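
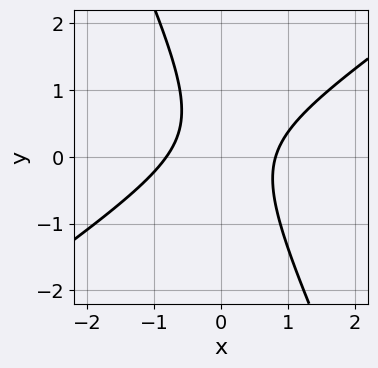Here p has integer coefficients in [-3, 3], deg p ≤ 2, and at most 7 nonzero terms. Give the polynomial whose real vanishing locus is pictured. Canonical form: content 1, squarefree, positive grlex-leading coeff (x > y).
First, the degree is 2 — a generic line meets the curve in up to 2 points.
Then, observable constraints: no y-intercept at any integer in the box.
Finally, assembling these constraints gives the stated polynomial.

3*x^2 - 3*x*y - 2*y^2 + y - 2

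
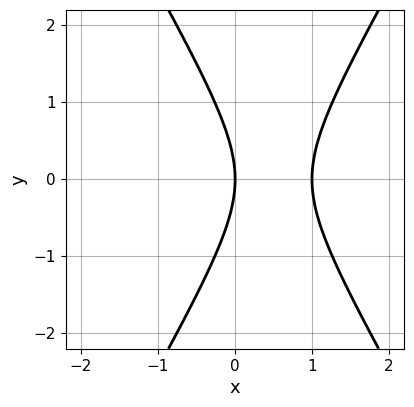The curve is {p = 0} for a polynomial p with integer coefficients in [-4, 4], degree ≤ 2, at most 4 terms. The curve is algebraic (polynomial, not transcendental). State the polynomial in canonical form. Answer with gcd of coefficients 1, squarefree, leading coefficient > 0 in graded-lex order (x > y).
3*x^2 - y^2 - 3*x

First, deg p = 2. No degree-1 curve has this shape.
Then, symmetries: the y ↦ −y reflection is a symmetry, so y appears only in even powers.
Then, from the axis intercepts and sections: it meets the y-axis at y = 0 (among the integer gridlines); the x-axis gridline crossings are at x ∈ {0, 1}.
Finally, together with the visible shape, these determine p as stated.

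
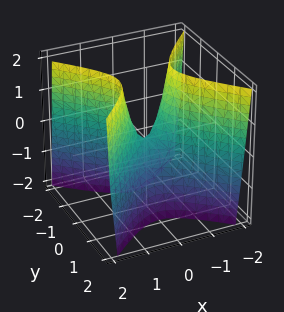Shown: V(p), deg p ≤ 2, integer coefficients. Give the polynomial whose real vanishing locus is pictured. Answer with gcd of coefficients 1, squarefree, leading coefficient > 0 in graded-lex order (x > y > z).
3*x^2 - 3*y^2 - z

1. Degree: a saddle surface; a quadric, so deg p = 2.
2. Symmetries: the y ↦ −y reflection is a symmetry, so y appears only in even powers; mirror symmetry x ↦ −x ⇒ only even powers of x.
3. Reading off the gridlines: one y-axis crossing is at y = 0; it crosses the z-axis at the gridline z = 0; it meets the x-axis at x = 0 (among the integer gridlines).
4. Putting this together gives p.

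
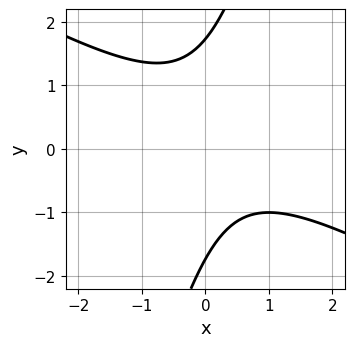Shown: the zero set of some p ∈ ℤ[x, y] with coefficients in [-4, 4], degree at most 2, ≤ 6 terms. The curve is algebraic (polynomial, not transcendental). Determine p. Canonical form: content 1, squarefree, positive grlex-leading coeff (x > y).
2*x^2 + 3*x*y - y^2 - x + 3

(a) Degree: no degree-1 curve has this shape, so deg p = 2.
(b) Reading off the gridlines: no x-intercept at any integer in the box.
(c) These observations pin down the coefficients.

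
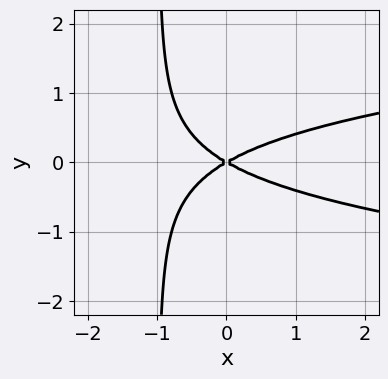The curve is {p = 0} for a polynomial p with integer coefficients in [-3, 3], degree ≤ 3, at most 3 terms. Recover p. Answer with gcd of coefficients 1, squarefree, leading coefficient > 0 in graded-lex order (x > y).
deg p = 3.
Symmetries: it's symmetric under y → −y, forcing even powers of y.
Reading off the gridlines: one x-axis crossing is at x = 0; it crosses the y-axis at the gridline y = 0.
Solving for integer coefficients yields p as stated.

3*x*y^2 - x^2 + 3*y^2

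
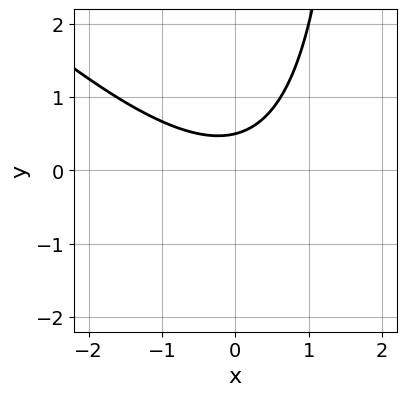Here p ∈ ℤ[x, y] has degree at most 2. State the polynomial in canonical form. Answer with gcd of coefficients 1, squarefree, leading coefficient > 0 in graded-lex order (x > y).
First, the degree is 2 — a generic line meets the curve in up to 2 points.
Then, from the axis intercepts and sections: it misses every integer gridline on the x-axis.
Finally, matching integer coefficients to the picture gives p.

x^2 + x*y - 2*y + 1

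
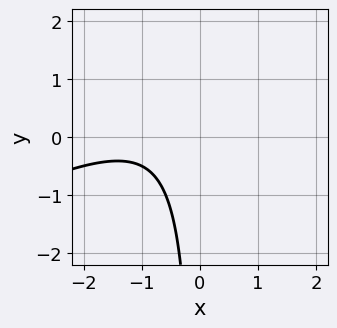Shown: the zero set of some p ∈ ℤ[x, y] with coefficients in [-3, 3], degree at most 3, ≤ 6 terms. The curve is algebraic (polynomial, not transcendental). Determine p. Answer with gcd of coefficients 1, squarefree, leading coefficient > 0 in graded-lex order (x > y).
x^2 - 2*x*y + 2*x + 2

1. Degree: no degree-1 curve has this shape, so deg p = 2.
2. Observable constraints: it misses every integer gridline on the x-axis; no y-intercept at any integer in the box.
3. Together with the visible shape, these determine p as stated.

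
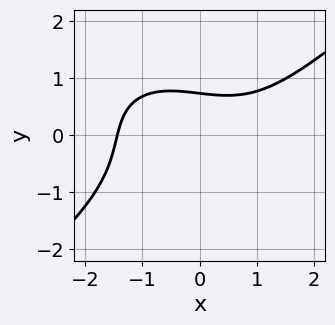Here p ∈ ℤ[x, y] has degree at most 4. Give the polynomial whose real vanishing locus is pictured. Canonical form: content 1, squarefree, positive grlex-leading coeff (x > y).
deg p = 3.
The integer polynomial consistent with all of this is the stated p.

x^3 - 2*y^3 - x*y - 3*y + 3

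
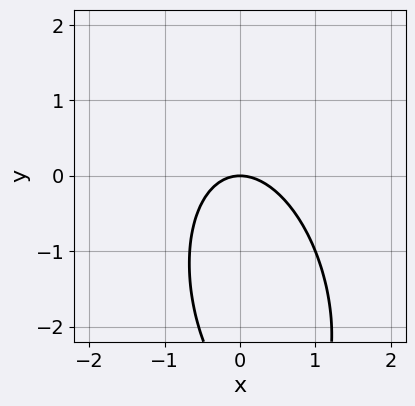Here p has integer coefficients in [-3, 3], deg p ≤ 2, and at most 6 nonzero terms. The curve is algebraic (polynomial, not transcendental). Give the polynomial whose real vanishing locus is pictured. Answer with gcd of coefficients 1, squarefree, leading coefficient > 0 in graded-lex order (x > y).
Degree: a generic line meets the curve in up to 2 points, so deg p = 2.
Against the integer gridlines: one y-axis crossing is at y = 0; it crosses the x-axis at the gridline x = 0.
Fitting integer coefficients to these (and the overall shape) gives p.

3*x^2 + x*y + y^2 + 3*y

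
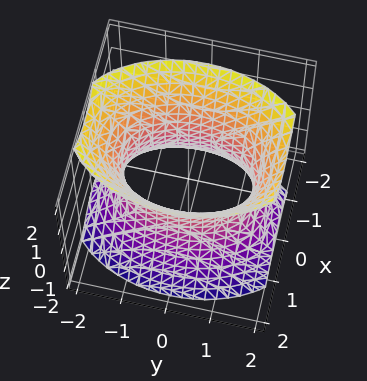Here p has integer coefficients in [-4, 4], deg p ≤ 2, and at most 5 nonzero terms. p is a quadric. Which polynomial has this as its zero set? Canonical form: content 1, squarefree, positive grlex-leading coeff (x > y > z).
2*x^2 + y^2 - z^2 - 2

(a) deg p = 2. One connected sheet with a waist; a quadric.
(b) Symmetries: mirror symmetry z ↦ −z ⇒ only even powers of z; mirror symmetry y ↦ −y ⇒ only even powers of y; the x ↦ −x reflection is a symmetry, so x appears only in even powers.
(c) Checking where it meets the axes: the x-axis gridline crossings are at x ∈ {-1, 1}; it misses every integer gridline on the z-axis.
(d) Matching integer coefficients to the picture gives p.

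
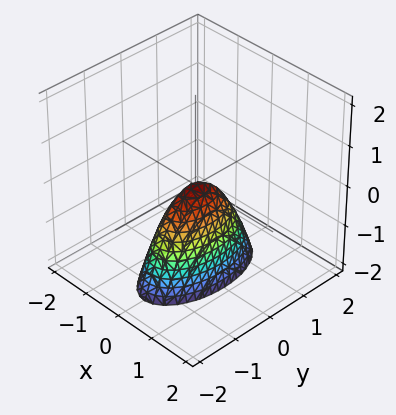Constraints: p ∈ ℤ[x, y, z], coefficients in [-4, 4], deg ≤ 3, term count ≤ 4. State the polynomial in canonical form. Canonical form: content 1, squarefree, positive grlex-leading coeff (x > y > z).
3*x^2 + y^2 + z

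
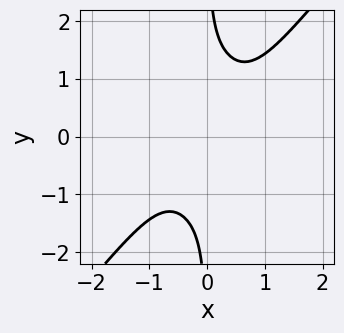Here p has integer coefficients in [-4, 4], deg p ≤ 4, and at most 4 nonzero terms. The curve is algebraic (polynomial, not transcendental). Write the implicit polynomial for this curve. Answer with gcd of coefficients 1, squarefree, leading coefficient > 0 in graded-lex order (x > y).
3*x^4 + 2*x^3*y - 3*x*y^3 + 3

First, the degree is 4 — no degree-3 curve has this shape.
Next, observable constraints: the curve avoids every integer y-axis point in the box; no x-intercept at any integer in the box.
Finally, these observations pin down the coefficients.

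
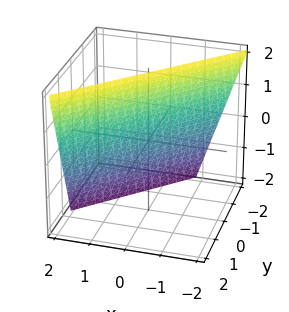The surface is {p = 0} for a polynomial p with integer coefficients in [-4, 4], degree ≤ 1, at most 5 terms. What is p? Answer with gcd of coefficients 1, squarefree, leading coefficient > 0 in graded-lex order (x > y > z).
3*x - 3*y + z - 2

deg p = 1. The surface is flat (a plane).
Observable constraints: it crosses the z-axis at the gridline z = 2.
Solving for integer coefficients yields p as stated.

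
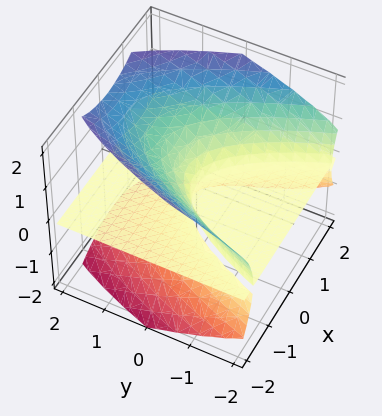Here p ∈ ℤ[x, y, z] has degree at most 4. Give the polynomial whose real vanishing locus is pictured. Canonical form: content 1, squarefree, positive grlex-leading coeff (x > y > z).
1. There are 2 components.
2. The degree is 3 — the shape is more complex than any degree-2 surface.
3. From the visible intercepts: every point of the y-axis in the box is on the surface; the visible x-axis segment lies entirely on the surface; one z-axis crossing is at z = 0.
4. Solving for integer coefficients yields p as stated.

2*x^2*z - 2*z^3 + 3*y*z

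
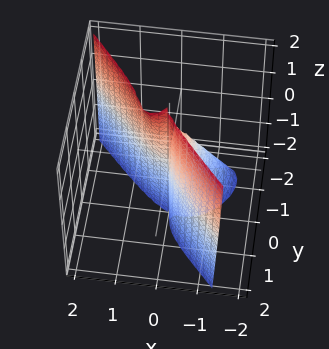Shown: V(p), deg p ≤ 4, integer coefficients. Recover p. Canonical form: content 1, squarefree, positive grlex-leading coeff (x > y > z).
1. The degree is 3 — no degree-2 surface has this shape.
2. From the visible intercepts: it meets the y-axis at y = 0 (among the integer gridlines); it crosses the x-axis at the gridline x = 0.
3. Solving for integer coefficients yields p as stated. Check: (0, 0, 1) on the z-axis lies on the surface, and p(0, 0, 1) = 0. ✓

3*x^3 - x^2*z - x*y*z + 2*y^3 + 3*x*y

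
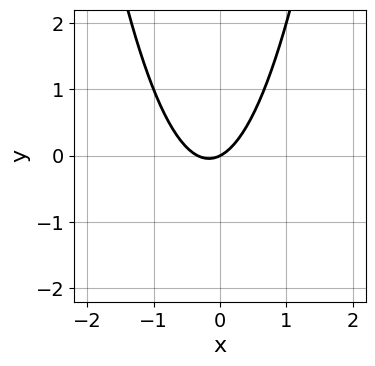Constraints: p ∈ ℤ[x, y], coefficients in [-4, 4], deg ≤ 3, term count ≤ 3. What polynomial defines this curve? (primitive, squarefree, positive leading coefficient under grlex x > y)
3*x^2 + x - 2*y

(a) The degree is 2 — no degree-1 curve has this shape.
(b) Reading off the gridlines: it meets the x-axis at x = 0 (among the integer gridlines); one y-axis crossing is at y = 0.
(c) Putting this together gives p.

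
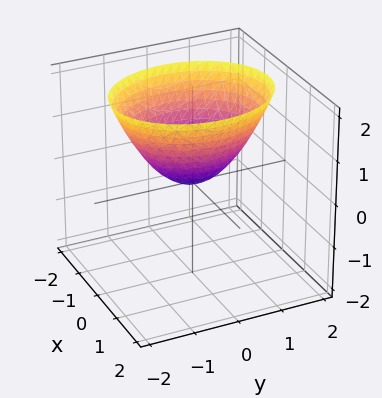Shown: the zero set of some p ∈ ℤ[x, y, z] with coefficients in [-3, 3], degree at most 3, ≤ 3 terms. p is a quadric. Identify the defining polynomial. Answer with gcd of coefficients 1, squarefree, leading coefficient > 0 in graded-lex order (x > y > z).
3*x^2 + 2*y^2 - 3*z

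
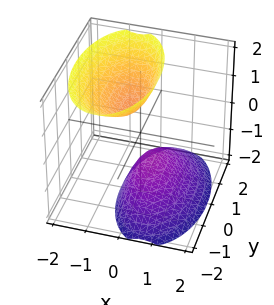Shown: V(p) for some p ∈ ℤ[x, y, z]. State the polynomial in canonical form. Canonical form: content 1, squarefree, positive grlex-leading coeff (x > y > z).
I count 2 distinct pieces.
deg p = 2.
From the axis intercepts and sections: no x-intercept at any integer in the box; no y-intercept at any integer in the box; among the integer gridlines, it crosses the z-axis at z ∈ {-1, 1}.
Together with the visible shape, these determine p as stated.

3*x^2 + 2*x*z + y^2 - z^2 + 1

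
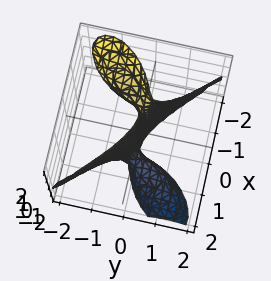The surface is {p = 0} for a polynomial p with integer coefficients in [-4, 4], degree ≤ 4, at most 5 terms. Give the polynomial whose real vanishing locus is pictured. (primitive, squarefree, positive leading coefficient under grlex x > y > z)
1. The degree is 3 — no degree-2 surface has this shape.
2. Against the integer gridlines: it crosses the x-axis at the gridline x = 0; the visible z-axis segment lies entirely on the surface; one y-axis crossing is at y = 0.
3. Together with the visible shape, these determine p as stated.

2*x^3 + x^2*z + 3*x*y*z + 2*y^3 + 2*y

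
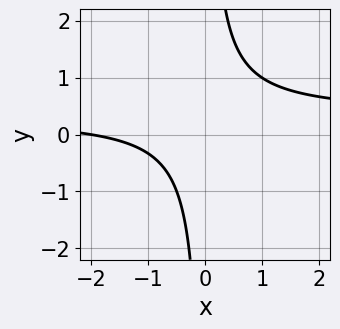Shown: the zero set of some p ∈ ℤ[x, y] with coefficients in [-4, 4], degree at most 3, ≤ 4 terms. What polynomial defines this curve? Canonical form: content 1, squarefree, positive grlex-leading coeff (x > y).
3*x*y - x - 2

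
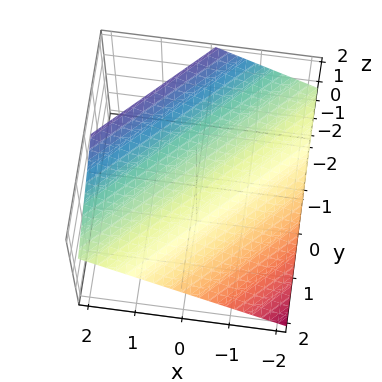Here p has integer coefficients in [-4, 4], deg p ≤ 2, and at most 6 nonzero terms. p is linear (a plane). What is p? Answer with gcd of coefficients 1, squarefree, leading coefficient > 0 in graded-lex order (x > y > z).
2*x - 2*y - 3*z + 2

(a) deg p = 1. The surface is flat (a plane).
(b) From the visible intercepts: one x-axis crossing is at x = -1; it meets the y-axis at y = 1 (among the integer gridlines).
(c) The integer polynomial consistent with all of this is the stated p.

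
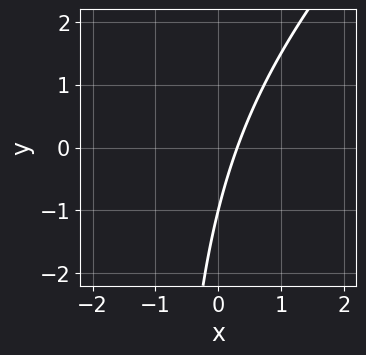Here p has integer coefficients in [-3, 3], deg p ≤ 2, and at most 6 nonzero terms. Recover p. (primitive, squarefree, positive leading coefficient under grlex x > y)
x^2 - x*y + 3*x - y - 1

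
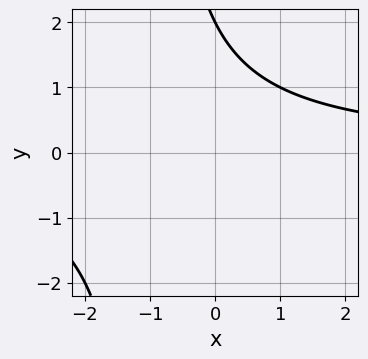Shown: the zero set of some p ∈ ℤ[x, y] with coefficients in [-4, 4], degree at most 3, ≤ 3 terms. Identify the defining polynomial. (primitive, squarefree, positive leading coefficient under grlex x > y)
x*y + y - 2

1. The degree is 2 — a generic line meets the curve in up to 2 points.
2. Observable constraints: one y-axis crossing is at y = 2; no x-intercept at any integer in the box.
3. Solving for integer coefficients yields p as stated.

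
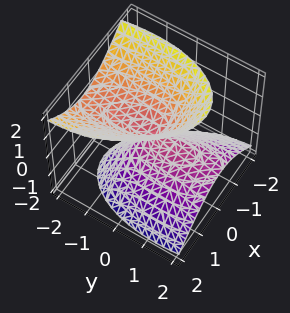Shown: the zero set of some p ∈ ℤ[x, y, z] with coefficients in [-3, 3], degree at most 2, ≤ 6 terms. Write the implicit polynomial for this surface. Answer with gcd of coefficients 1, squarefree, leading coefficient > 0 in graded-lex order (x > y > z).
3*x^2 + x*y + y^2 + 2*y*z - 2*z^2

First, there are 2 components. They look like related sheets of one shape, so recover p as a whole.
Next, the degree is 2 — no degree-1 surface has this shape.
Next, from the visible intercepts: it meets the z-axis at z = 0 (among the integer gridlines); it meets the x-axis at x = 0 (among the integer gridlines); it crosses the y-axis at the gridline y = 0.
Finally, fitting integer coefficients to these (and the overall shape) gives p.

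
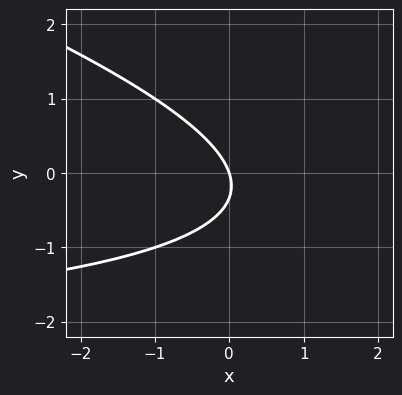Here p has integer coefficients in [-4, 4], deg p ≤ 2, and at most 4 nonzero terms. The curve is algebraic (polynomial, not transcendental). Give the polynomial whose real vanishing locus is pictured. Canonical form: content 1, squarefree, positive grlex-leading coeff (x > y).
x*y + 3*y^2 + 3*x + y

(a) The degree is 2 — no degree-1 curve has this shape.
(b) Observable constraints: it meets the y-axis at y = 0 (among the integer gridlines); it meets the x-axis at x = 0 (among the integer gridlines).
(c) Fitting integer coefficients to these (and the overall shape) gives p.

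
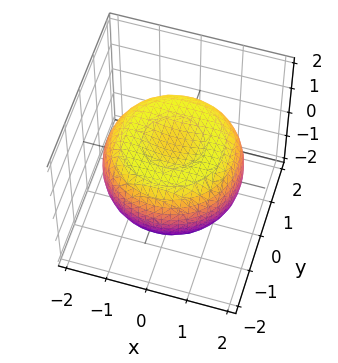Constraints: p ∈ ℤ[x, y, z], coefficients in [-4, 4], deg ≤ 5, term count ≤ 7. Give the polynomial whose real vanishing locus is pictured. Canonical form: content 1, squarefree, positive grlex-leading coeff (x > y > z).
(a) Degree: the shape is more complex than any degree-3 surface, so deg p = 4.
(b) By symmetry, the z-axis is an axis of rotation, so x and y enter only as x² + y².
(c) From the visible intercepts: a circular section at z = -1 has radius exactly 1.
(d) Solving for integer coefficients yields p as stated.

x^4 + 2*x^2*y^2 + y^4 - 2*x^2 - 2*y^2 + 3*z^2 - 2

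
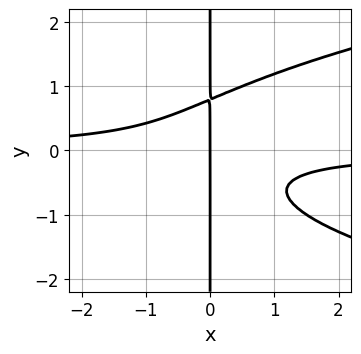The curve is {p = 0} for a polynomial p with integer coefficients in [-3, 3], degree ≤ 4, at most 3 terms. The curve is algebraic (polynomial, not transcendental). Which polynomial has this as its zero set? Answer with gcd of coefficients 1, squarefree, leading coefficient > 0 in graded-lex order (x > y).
2*x*y^3 - 2*x^2*y - x

First, degree: a generic line meets the curve in up to 4 points, so deg p = 4.
Then, checking where it meets the axes: it crosses the x-axis at the gridline x = 0; every point of the y-axis in the box is on the curve.
Finally, matching integer coefficients to the picture gives p.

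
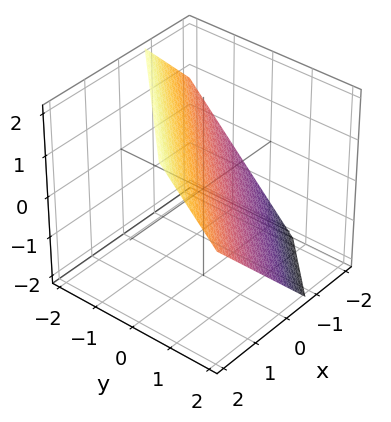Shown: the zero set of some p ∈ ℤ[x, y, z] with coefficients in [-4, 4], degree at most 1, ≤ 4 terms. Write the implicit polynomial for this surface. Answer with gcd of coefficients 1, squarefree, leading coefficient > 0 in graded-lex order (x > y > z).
deg p = 1.
Putting this together gives p.

3*x - 3*y - 3*z + 2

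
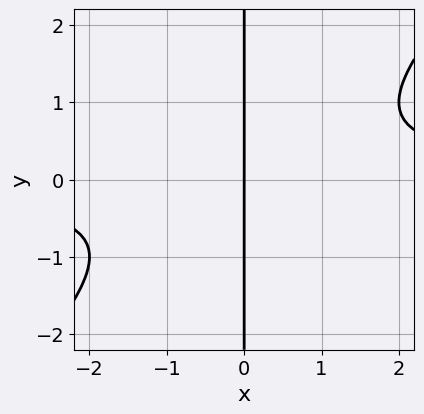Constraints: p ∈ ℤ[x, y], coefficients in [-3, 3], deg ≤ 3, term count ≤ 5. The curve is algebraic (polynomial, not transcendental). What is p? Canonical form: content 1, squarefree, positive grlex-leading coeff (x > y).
x^2*y - x*y^2 - x

The degree is 3 — no degree-2 curve has this shape.
From the axis intercepts and sections: the visible y-axis segment lies entirely on the curve; one x-axis crossing is at x = 0.
Fitting integer coefficients to these (and the overall shape) gives p.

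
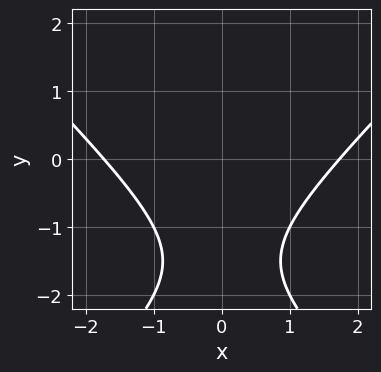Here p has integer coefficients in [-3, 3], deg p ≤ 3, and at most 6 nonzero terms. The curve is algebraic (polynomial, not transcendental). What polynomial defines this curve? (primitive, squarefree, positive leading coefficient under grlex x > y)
Degree: no degree-1 curve has this shape, so deg p = 2.
Symmetries: it's symmetric under x → −x, forcing even powers of x.
From the visible intercepts: the curve avoids every integer y-axis point in the box.
Assembling these constraints gives the stated polynomial.

x^2 - y^2 - 3*y - 3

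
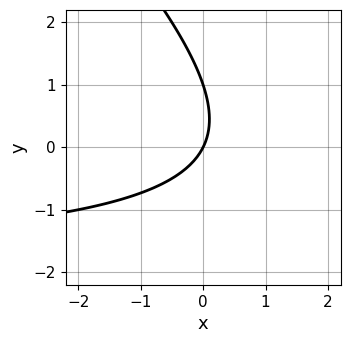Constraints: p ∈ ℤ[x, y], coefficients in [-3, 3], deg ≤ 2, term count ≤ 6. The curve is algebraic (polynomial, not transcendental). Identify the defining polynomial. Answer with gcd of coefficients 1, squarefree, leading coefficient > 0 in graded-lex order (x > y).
First, the degree is 2 — the shape is more complex than any degree-1 curve.
Next, against the integer gridlines: one x-axis crossing is at x = 0; among the integer gridlines, it crosses the y-axis at y ∈ {0, 1}.
Finally, matching integer coefficients to the picture gives p.

x*y + y^2 + 2*x - y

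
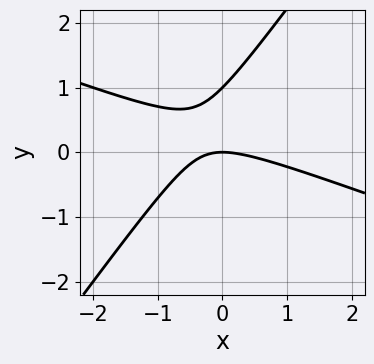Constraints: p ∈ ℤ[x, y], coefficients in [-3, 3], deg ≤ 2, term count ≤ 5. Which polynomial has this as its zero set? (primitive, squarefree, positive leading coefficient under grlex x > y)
x^2 + 2*x*y - 2*y^2 + 2*y

(a) deg p = 2. The shape is more complex than any degree-1 curve.
(b) Observable constraints: among the integer gridlines, it crosses the y-axis at y ∈ {0, 1}; it meets the x-axis at x = 0 (among the integer gridlines).
(c) These observations pin down the coefficients.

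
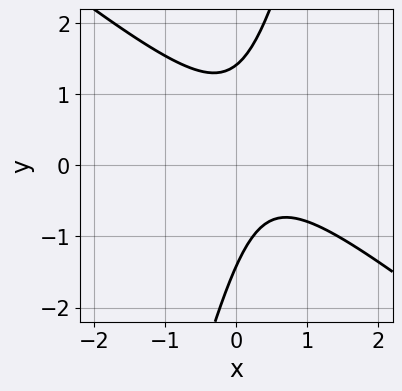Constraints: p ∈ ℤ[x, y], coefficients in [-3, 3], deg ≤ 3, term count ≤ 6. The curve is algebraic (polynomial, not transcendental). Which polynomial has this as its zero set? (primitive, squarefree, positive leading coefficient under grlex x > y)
1. The degree is 2 — no degree-1 curve has this shape.
2. From the visible intercepts: the curve avoids every integer x-axis point in the box.
3. Solving for integer coefficients yields p as stated.

3*x^2 + 3*x*y - y^2 - 2*x + 2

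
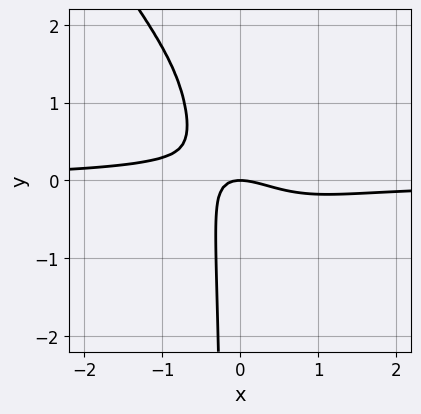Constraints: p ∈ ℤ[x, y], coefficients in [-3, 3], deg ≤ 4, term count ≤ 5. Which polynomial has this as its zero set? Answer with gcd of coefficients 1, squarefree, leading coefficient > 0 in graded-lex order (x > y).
1. deg p = 4. A generic line meets the curve in up to 4 points.
2. From the visible intercepts: one y-axis crossing is at y = 0; it crosses the x-axis at the gridline x = 0.
3. Solving for integer coefficients yields p as stated.

3*x^3*y + 2*x^2*y^2 + x^2 + 2*x*y + y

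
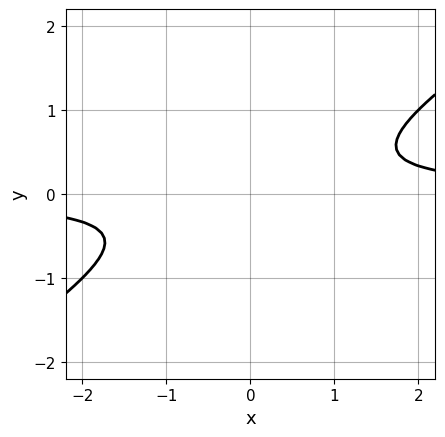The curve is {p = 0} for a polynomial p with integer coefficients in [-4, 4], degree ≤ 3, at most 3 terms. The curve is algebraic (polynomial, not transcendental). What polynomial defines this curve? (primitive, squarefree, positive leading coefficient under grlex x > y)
2*x*y - 3*y^2 - 1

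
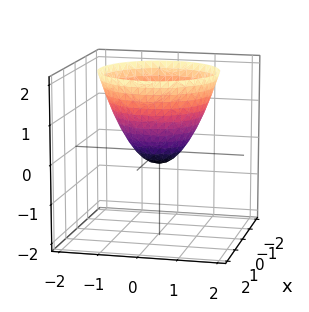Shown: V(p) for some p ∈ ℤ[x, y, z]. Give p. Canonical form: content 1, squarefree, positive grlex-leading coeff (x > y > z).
Degree: the shape is more complex than any degree-1 surface, so deg p = 2.
Symmetry: the z-axis is an axis of rotation, so x and y enter only as x² + y².
Checking where it meets the axes: a circular section at z = 0 has radius between 0 and 1.
Assembling these constraints gives the stated polynomial.

3*x^2 + 3*y^2 - 3*z - 1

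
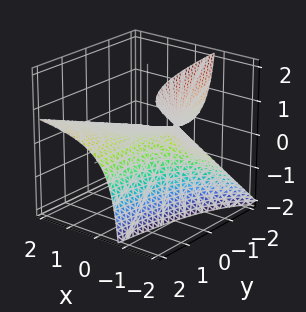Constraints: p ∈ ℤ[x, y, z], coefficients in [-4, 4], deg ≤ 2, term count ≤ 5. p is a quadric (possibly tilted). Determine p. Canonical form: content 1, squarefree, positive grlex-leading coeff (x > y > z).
1. deg p = 2.
2. From the visible intercepts: every point of the x-axis in the box is on the surface; every point of the y-axis in the box is on the surface; it crosses the z-axis at the gridline z = 0.
3. Solving for integer coefficients yields p as stated.

x*y - 2*x*z - 2*z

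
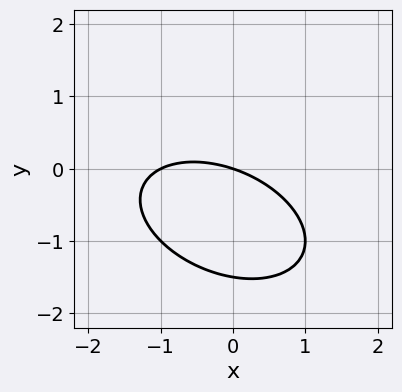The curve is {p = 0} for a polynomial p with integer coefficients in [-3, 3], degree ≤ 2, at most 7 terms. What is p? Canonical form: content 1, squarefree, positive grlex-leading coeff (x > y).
x^2 + x*y + 2*y^2 + x + 3*y

First, deg p = 2. The shape is more complex than any degree-1 curve.
Then, observable constraints: among the integer gridlines, it crosses the x-axis at x ∈ {-1, 0}; one y-axis crossing is at y = 0.
Finally, solving for integer coefficients yields p as stated.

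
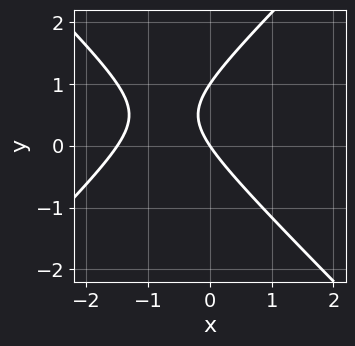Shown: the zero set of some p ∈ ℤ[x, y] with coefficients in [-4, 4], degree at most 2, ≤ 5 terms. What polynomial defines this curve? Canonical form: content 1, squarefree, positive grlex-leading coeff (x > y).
1. The degree is 2 — the shape is more complex than any degree-1 curve.
2. From the visible intercepts: it meets the x-axis at x = 0 (among the integer gridlines); among the integer gridlines, it crosses the y-axis at y ∈ {0, 1}.
3. Solving for integer coefficients yields p as stated.

2*x^2 - 2*y^2 + 3*x + 2*y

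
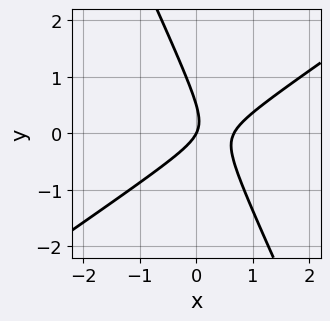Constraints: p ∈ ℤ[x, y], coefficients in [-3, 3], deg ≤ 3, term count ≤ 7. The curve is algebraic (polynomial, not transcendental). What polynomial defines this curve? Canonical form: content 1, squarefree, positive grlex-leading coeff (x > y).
(a) deg p = 2.
(b) Reading off the gridlines: it meets the y-axis at y = 0 (among the integer gridlines); one x-axis crossing is at x = 0.
(c) Matching integer coefficients to the picture gives p.

3*x^2 - 3*x*y - 2*y^2 - 2*x + y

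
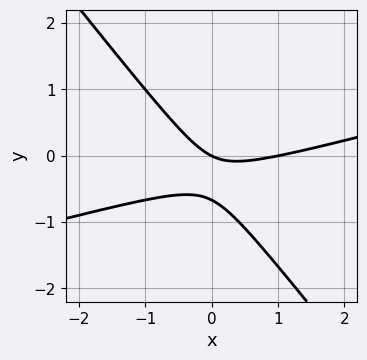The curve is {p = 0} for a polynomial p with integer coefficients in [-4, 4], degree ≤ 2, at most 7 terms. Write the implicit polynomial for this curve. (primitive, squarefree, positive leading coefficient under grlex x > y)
x^2 - 3*x*y - 3*y^2 - x - 2*y

1. The degree is 2 — a generic line meets the curve in up to 2 points.
2. Checking where it meets the axes: one y-axis crossing is at y = 0; among the integer gridlines, it crosses the x-axis at x ∈ {0, 1}.
3. Assembling these constraints gives the stated polynomial.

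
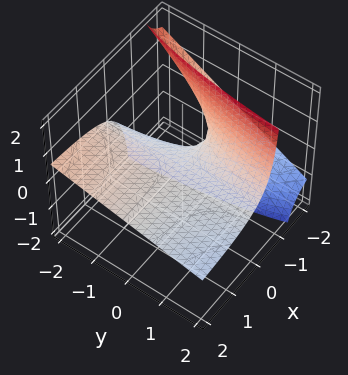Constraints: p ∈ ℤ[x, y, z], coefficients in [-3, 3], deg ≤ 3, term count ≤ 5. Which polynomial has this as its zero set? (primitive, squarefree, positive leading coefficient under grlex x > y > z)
First, deg p = 2. The shape is more complex than any degree-1 surface.
Next, reading off the gridlines: every point of the y-axis in the box is on the surface; it meets the z-axis at z = 0 (among the integer gridlines); the visible x-axis segment lies entirely on the surface.
Finally, matching integer coefficients to the picture gives p.

x*y + 3*x*z + 3*z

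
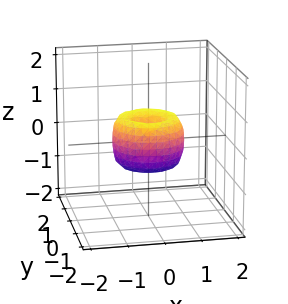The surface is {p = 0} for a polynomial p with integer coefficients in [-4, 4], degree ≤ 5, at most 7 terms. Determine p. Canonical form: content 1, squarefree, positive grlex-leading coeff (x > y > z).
1. The degree is 4 — a generic line meets the surface in up to 4 points.
2. Symmetries: every cross-section ⟂ z is a circle, so x, y appear only via x² + y².
3. Observable constraints: the y-axis gridline crossings are at y ∈ {-1, 0, 1}; a circular section at z = 0 has radius exactly 1; one z-axis crossing is at z = 0; among the integer gridlines, it crosses the x-axis at x ∈ {-1, 0, 1}.
4. Together with the visible shape, these determine p as stated.

2*x^4 + 4*x^2*y^2 + 2*y^4 - 2*x^2 - 2*y^2 + z^2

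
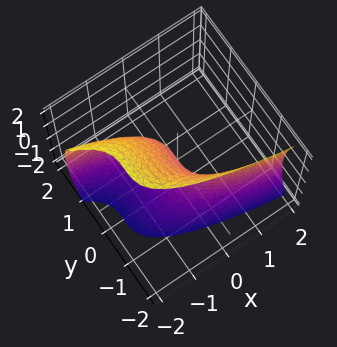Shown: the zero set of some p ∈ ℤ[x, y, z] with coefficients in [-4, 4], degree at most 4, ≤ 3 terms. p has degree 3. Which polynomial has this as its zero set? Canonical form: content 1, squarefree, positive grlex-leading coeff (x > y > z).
2*y^3 + z^2 + 3*x

The degree is 3 — the shape is more complex than any degree-2 surface.
Checking where it meets the axes: it crosses the y-axis at the gridline y = 0; it crosses the z-axis at the gridline z = 0.
The integer polynomial consistent with all of this is the stated p.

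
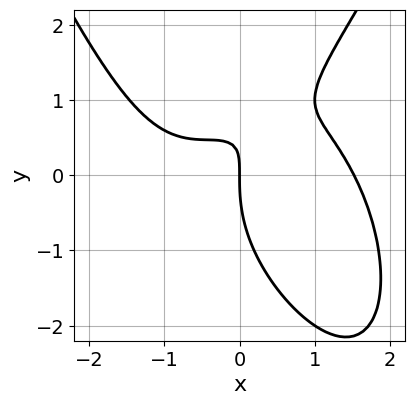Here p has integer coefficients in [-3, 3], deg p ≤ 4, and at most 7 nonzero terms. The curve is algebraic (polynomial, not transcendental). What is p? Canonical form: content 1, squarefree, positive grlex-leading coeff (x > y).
(a) The degree is 4 — the shape is more complex than any degree-3 curve.
(b) Reading off the gridlines: it meets the y-axis at y = 0 (among the integer gridlines); one x-axis crossing is at x = 0.
(c) Matching integer coefficients to the picture gives p.

x^4 - y^3 - x^2 + 3*x*y - 2*x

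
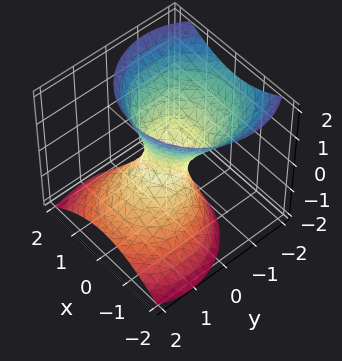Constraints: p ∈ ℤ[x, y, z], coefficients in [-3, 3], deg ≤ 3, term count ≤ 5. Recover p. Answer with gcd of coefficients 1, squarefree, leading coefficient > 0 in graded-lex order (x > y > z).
First, degree: no degree-1 surface has this shape, so deg p = 2.
Next, from the axis intercepts and sections: no z-intercept at any integer in the box.
Finally, putting this together gives p.

3*x^2 + 3*y^2 + 3*y*z - 2*z^2 - 1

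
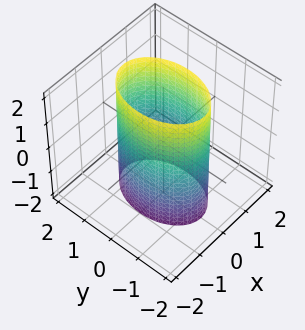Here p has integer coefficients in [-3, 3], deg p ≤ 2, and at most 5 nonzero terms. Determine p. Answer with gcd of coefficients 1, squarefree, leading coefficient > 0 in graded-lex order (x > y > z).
(a) deg p = 2.
(b) Symmetries: the y ↦ −y reflection is a symmetry, so y appears only in even powers; mirror symmetry x ↦ −x ⇒ only even powers of x; mirror symmetry z ↦ −z ⇒ only even powers of z.
(c) Against the integer gridlines: the x-axis gridline crossings are at x ∈ {-1, 1}; it misses every integer gridline on the z-axis.
(d) The integer polynomial consistent with all of this is the stated p.

2*x^2 + y^2 - 2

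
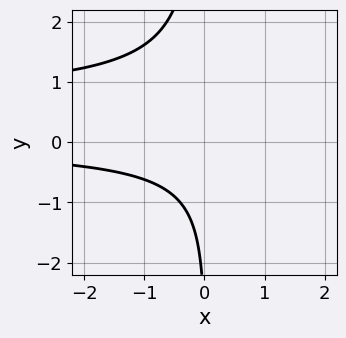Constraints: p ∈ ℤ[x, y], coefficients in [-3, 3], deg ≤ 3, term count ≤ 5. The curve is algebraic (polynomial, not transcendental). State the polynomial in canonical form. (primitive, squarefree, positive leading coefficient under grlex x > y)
3*x*y^2 - 2*x*y + y + 3

(a) Degree: a generic line meets the curve in up to 3 points, so deg p = 3.
(b) Checking where it meets the axes: it misses every integer gridline on the y-axis; the curve avoids every integer x-axis point in the box.
(c) The integer polynomial consistent with all of this is the stated p.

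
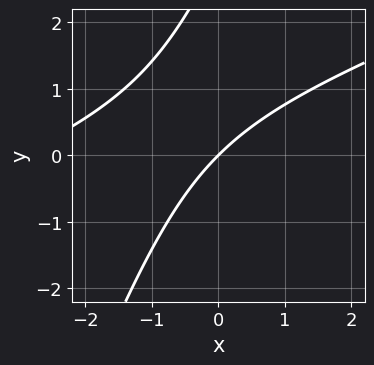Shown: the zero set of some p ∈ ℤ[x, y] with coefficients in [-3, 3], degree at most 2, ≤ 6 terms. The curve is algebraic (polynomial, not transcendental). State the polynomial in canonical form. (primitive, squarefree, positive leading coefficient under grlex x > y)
x^2 - 3*x*y + y^2 + 3*x - 3*y

1. The degree is 2 — the shape is more complex than any degree-1 curve.
2. Against the integer gridlines: it meets the x-axis at x = 0 (among the integer gridlines); one y-axis crossing is at y = 0.
3. The integer polynomial consistent with all of this is the stated p.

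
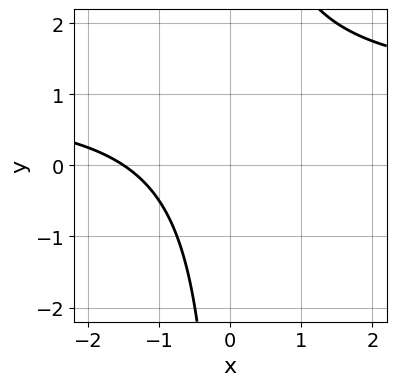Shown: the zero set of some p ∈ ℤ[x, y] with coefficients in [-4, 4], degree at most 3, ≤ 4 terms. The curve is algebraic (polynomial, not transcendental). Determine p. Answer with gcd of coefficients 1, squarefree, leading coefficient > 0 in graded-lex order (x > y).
2*x*y - 2*x - 3

(a) deg p = 2.
(b) Checking where it meets the axes: no y-intercept at any integer in the box.
(c) Assembling these constraints gives the stated polynomial.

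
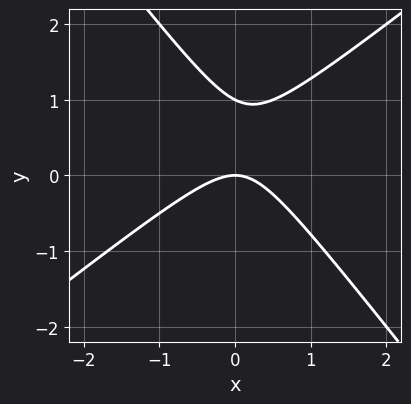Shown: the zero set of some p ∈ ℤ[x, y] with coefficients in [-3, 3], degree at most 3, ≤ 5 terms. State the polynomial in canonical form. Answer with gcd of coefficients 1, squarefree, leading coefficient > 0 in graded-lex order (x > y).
deg p = 2. The shape is more complex than any degree-1 curve.
Against the integer gridlines: one x-axis crossing is at x = 0; the y-axis gridline crossings are at y ∈ {0, 1}.
Putting this together gives p.

2*x^2 - x*y - 2*y^2 + 2*y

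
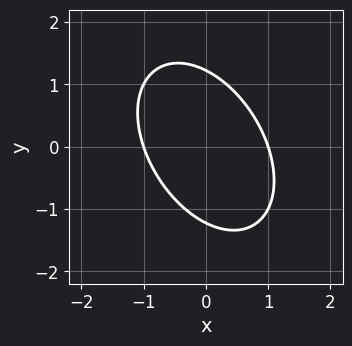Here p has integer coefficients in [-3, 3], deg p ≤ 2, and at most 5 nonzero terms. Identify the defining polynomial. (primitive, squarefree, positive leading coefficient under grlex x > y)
3*x^2 + 2*x*y + 2*y^2 - 3

Degree: a generic line meets the curve in up to 2 points, so deg p = 2.
Reading off the gridlines: the x-axis gridline crossings are at x ∈ {-1, 1}.
Putting this together gives p.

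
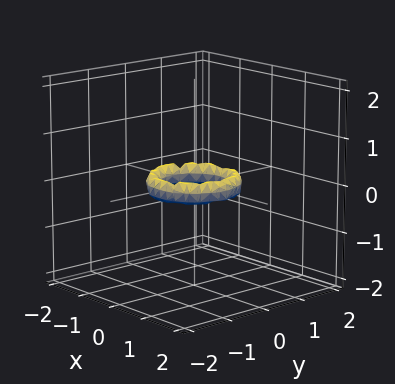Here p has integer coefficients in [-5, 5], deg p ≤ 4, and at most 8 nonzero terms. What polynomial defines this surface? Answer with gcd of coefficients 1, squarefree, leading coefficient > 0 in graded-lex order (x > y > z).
The degree is 4 — the shape is more complex than any degree-3 surface.
Symmetries: rotational symmetry about the z-axis ⇒ p depends on x, y only through x² + y².
From the visible intercepts: the surface avoids every integer z-axis point in the box; the y-axis gridline crossings are at y ∈ {-1, 1}; among the integer gridlines, it crosses the x-axis at x ∈ {-1, 1}.
The integer polynomial consistent with all of this is the stated p.

2*x^4 + 4*x^2*y^2 + 2*y^4 - 3*x^2 - 3*y^2 + 2*z^2 + 1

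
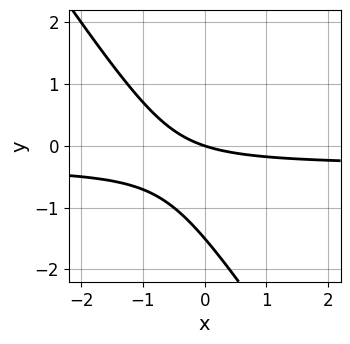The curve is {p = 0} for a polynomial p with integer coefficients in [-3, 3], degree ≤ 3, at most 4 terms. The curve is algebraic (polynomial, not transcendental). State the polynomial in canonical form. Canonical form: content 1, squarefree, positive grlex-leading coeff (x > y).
1. The degree is 2 — no degree-1 curve has this shape.
2. From the axis intercepts and sections: it crosses the y-axis at the gridline y = 0; it crosses the x-axis at the gridline x = 0.
3. Matching integer coefficients to the picture gives p.

3*x*y + 2*y^2 + x + 3*y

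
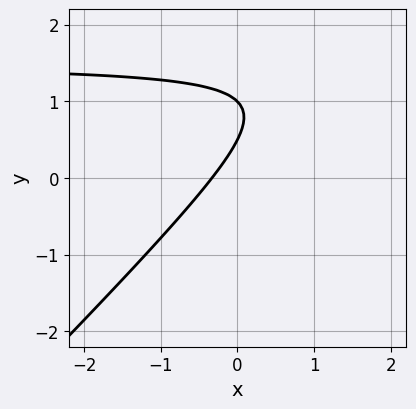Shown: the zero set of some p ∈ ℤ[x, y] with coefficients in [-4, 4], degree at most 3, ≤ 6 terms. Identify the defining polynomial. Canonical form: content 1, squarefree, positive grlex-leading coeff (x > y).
2*x*y - 2*y^2 - 3*x + 3*y - 1

Degree: no degree-1 curve has this shape, so deg p = 2.
Observable constraints: it meets the y-axis at y = 1 (among the integer gridlines).
The integer polynomial consistent with all of this is the stated p.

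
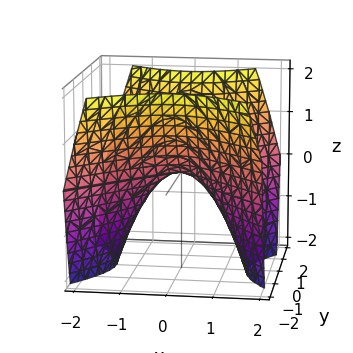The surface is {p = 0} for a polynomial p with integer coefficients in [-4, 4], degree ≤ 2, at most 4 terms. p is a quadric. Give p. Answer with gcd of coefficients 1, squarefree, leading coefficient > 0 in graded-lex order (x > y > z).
First, degree: a hyperbolic paraboloid; a quadric, so deg p = 2.
Next, symmetries: the y ↦ −y reflection is a symmetry, so y appears only in even powers; mirror symmetry x ↦ −x ⇒ only even powers of x.
Next, observable constraints: it crosses the x-axis at the gridline x = 0; one z-axis crossing is at z = 0.
Finally, assembling these constraints gives the stated polynomial.

x^2 - y^2 + z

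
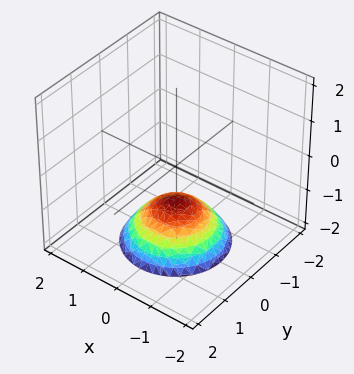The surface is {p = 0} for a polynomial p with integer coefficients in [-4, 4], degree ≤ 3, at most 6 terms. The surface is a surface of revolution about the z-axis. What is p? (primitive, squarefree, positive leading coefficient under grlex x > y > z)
2*x^2 + 2*y^2 + 3*z + 3

deg p = 2. No degree-1 surface has this shape.
Symmetry: the z-axis is an axis of rotation, so x and y enter only as x² + y².
From the visible intercepts: the surface avoids every integer y-axis point in the box; no x-intercept at any integer in the box; it meets the z-axis at z = -1 (among the integer gridlines).
Solving for integer coefficients yields p as stated.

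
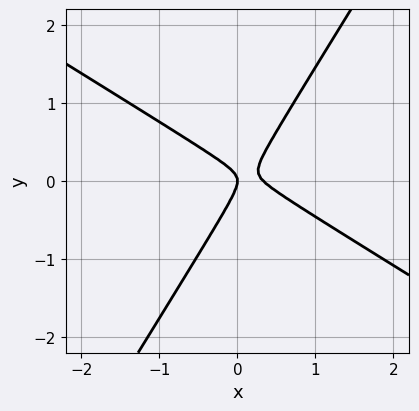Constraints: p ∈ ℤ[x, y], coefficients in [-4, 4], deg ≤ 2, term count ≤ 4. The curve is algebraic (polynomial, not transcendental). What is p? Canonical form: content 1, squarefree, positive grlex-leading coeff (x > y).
3*x^2 + 3*x*y - 3*y^2 - x

Degree: the shape is more complex than any degree-1 curve, so deg p = 2.
Observable constraints: it meets the x-axis at x = 0 (among the integer gridlines); it meets the y-axis at y = 0 (among the integer gridlines).
The integer polynomial consistent with all of this is the stated p.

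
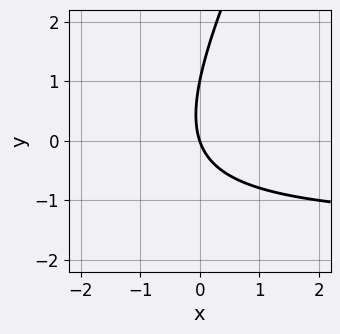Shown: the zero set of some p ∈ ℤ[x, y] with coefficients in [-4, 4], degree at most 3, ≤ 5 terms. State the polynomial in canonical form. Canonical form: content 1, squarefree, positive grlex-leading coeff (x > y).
(a) deg p = 2. The shape is more complex than any degree-1 curve.
(b) From the axis intercepts and sections: it meets the x-axis at x = 0 (among the integer gridlines); among the integer gridlines, it crosses the y-axis at y ∈ {0, 1}.
(c) Matching integer coefficients to the picture gives p.

2*x*y - y^2 + 3*x + y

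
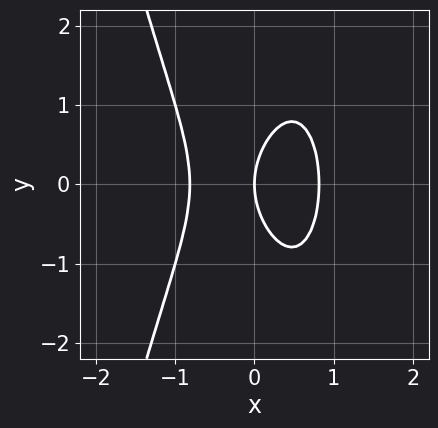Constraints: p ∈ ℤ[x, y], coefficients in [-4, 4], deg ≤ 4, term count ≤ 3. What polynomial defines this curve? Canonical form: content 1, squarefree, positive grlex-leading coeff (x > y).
3*x^3 + y^2 - 2*x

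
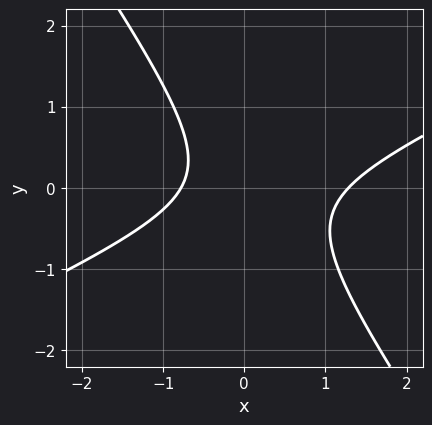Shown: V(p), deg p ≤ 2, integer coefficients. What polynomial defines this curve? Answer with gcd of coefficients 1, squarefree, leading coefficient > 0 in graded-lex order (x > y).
(a) deg p = 2.
(b) Checking where it meets the axes: the curve avoids every integer y-axis point in the box.
(c) Solving for integer coefficients yields p as stated.

2*x^2 - 3*x*y - 3*y^2 - x - 2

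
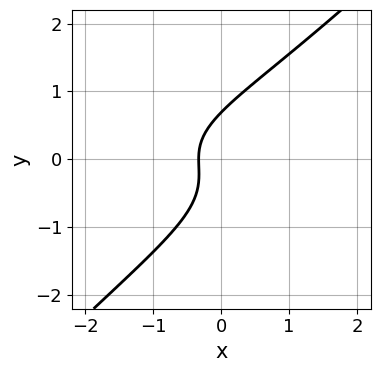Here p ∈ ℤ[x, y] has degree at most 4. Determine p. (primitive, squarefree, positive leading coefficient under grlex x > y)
First, degree: a generic line meets the curve in up to 3 points, so deg p = 3.
Finally, matching integer coefficients to the picture gives p.

3*x*y^2 - 3*y^3 + 3*x + 1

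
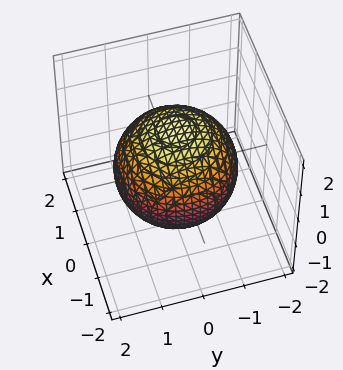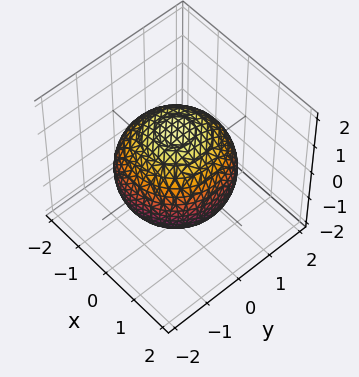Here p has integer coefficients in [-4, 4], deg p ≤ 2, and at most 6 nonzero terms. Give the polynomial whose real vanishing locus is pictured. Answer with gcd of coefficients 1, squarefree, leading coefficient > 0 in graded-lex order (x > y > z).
deg p = 2. Bounded and convex; a quadric.
Symmetries: the z ↦ −z reflection is a symmetry, so z appears only in even powers; the z-axis is an axis of rotation, so x and y enter only as x² + y².
From the axis intercepts and sections: a circular section at z = 1 has radius exactly 1.
Together with the visible shape, these determine p as stated.

x^2 + y^2 + z^2 - 2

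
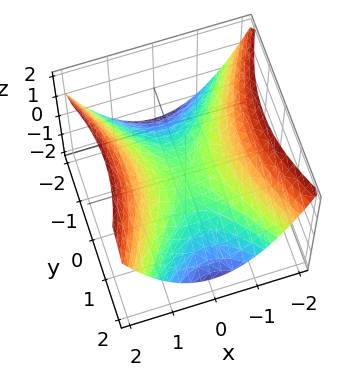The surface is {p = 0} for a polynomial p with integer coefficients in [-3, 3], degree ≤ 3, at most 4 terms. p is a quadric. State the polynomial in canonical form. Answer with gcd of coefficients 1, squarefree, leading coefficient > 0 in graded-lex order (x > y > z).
2*x^2 - y^2 - 3*z

1. deg p = 2. A hyperbolic paraboloid; a quadric.
2. Symmetries: it's symmetric under y → −y, forcing even powers of y; the x ↦ −x reflection is a symmetry, so x appears only in even powers.
3. Reading off the gridlines: one y-axis crossing is at y = 0; one x-axis crossing is at x = 0; one z-axis crossing is at z = 0.
4. Matching integer coefficients to the picture gives p.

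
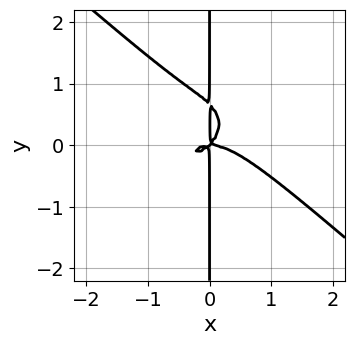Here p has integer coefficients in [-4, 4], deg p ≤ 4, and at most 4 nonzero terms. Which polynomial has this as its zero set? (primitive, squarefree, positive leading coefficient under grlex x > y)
2*x^4 + 3*x*y^3 + 2*x^2*y - 2*x*y^2

First, the degree is 4 — the shape is more complex than any degree-3 curve.
Next, from the visible intercepts: the visible y-axis segment lies entirely on the curve.
Finally, these observations pin down the coefficients.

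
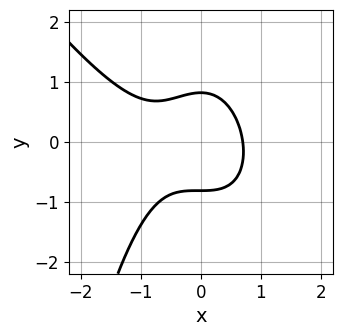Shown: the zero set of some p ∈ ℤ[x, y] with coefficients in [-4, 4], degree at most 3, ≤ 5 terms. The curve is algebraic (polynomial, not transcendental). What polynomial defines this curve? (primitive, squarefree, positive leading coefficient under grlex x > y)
3*x^3 + 2*x^2*y + 2*x^2 + 3*y^2 - 2

(a) deg p = 3. A generic line meets the curve in up to 3 points.
(b) The integer polynomial consistent with all of this is the stated p.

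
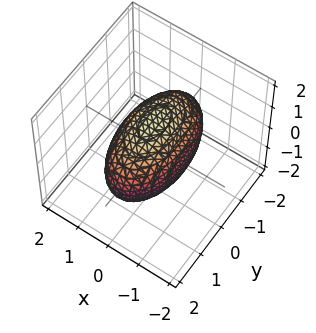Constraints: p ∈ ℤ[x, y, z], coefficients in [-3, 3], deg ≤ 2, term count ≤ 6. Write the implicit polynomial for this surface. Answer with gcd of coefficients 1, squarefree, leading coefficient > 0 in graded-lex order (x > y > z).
First, the degree is 2 — bounded and convex; a quadric.
Next, symmetries: the y ↦ −y reflection is a symmetry, so y appears only in even powers; it's symmetric under x → −x, forcing even powers of x; the z ↦ −z reflection is a symmetry, so z appears only in even powers.
Next, observable constraints: the x-axis gridline crossings are at x ∈ {-1, 1}.
Finally, matching integer coefficients to the picture gives p.

3*x^2 + y^2 + 2*z^2 - 3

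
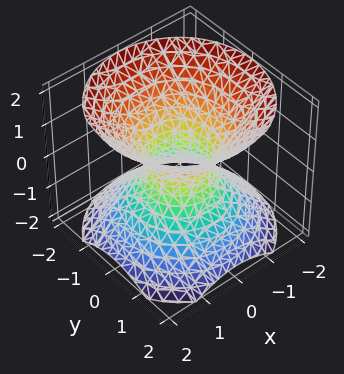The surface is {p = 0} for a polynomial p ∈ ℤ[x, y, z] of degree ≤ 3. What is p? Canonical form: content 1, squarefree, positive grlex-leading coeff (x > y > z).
3*x^2 + 3*y^2 - 3*z^2 - 2

First, degree: one connected sheet with a waist; a quadric, so deg p = 2.
Then, symmetries: rotational symmetry about the z-axis ⇒ p depends on x, y only through x² + y²; mirror symmetry z ↦ −z ⇒ only even powers of z.
Next, reading off the gridlines: a circular section at z = -1 has radius between 1 and 2; the surface avoids every integer z-axis point in the box.
Finally, putting this together gives p.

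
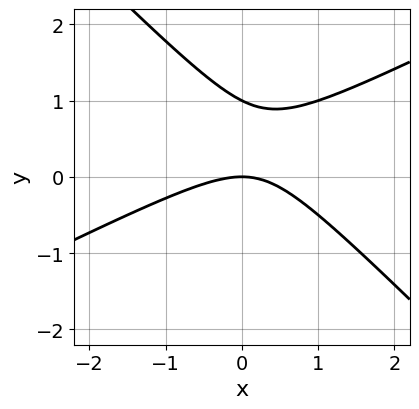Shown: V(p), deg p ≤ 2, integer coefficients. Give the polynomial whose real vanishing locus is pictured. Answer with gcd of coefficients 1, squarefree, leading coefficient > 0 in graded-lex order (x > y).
x^2 - x*y - 2*y^2 + 2*y

1. deg p = 2. A generic line meets the curve in up to 2 points.
2. Reading off the gridlines: the y-axis gridline crossings are at y ∈ {0, 1}; one x-axis crossing is at x = 0.
3. Fitting integer coefficients to these (and the overall shape) gives p.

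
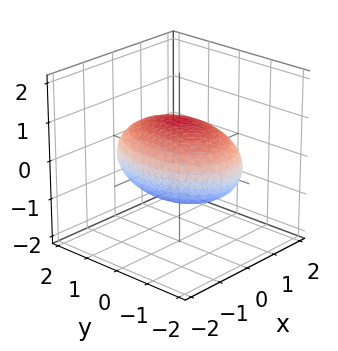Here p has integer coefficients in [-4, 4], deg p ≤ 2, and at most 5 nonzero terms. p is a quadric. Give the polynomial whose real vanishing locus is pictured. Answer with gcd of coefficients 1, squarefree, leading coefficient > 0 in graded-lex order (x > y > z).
First, deg p = 2. Bounded and convex; a quadric.
Next, symmetries: it's symmetric under z → −z, forcing even powers of z; mirror symmetry y ↦ −y ⇒ only even powers of y; mirror symmetry x ↦ −x ⇒ only even powers of x.
Next, against the integer gridlines: the z-axis gridline crossings are at z ∈ {-1, 1}.
Finally, together with the visible shape, these determine p as stated.

2*x^2 + y^2 + 3*z^2 - 3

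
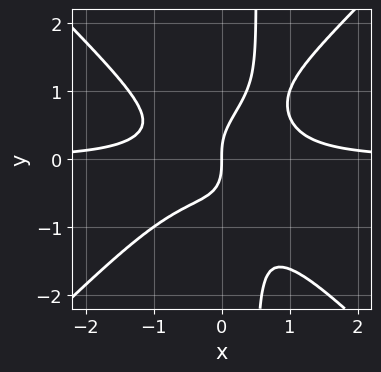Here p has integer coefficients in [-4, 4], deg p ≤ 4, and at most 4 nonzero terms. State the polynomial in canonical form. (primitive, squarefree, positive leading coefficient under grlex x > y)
(a) deg p = 4. No degree-3 curve has this shape.
(b) From the axis intercepts and sections: one y-axis crossing is at y = 0; one x-axis crossing is at x = 0.
(c) Assembling these constraints gives the stated polynomial.

2*x^3*y - 2*x*y^3 + y^3 - x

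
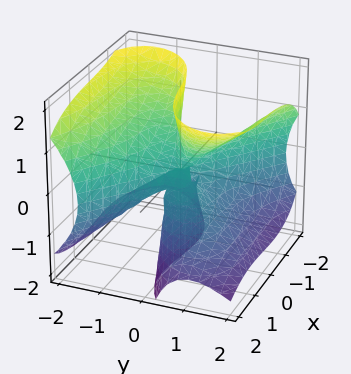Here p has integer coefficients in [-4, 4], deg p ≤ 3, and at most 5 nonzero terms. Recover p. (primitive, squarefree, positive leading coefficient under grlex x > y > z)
x^3 + 2*y^3 - 3*y*z^2 + x*z

Degree: no degree-2 surface has this shape, so deg p = 3.
From the visible intercepts: every point of the z-axis in the box is on the surface; it crosses the y-axis at the gridline y = 0.
The integer polynomial consistent with all of this is the stated p.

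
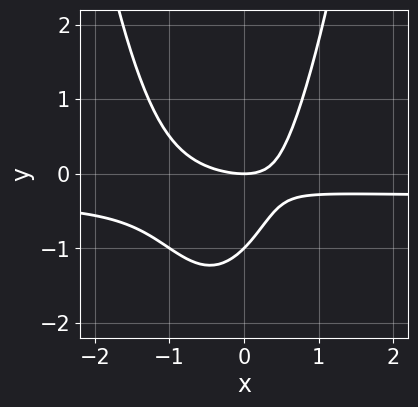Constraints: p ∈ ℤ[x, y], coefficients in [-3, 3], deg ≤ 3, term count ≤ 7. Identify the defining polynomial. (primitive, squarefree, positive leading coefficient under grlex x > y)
First, deg p = 3. A generic line meets the curve in up to 3 points.
Next, from the axis intercepts and sections: it crosses the x-axis at the gridline x = 0; the y-axis gridline crossings are at y ∈ {-1, 0}.
Finally, these observations pin down the coefficients.

3*x^2*y + x^2 + 2*x*y - 2*y^2 - 2*y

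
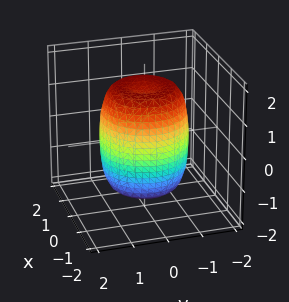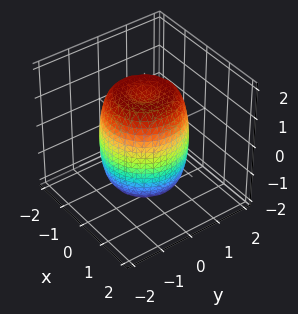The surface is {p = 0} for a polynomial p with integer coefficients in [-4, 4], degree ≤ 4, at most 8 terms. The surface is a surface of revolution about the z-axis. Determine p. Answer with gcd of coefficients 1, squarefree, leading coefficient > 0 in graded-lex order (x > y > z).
(a) deg p = 4. No degree-3 surface has this shape.
(b) Symmetries: the z-axis is an axis of rotation, so x and y enter only as x² + y².
(c) From the axis intercepts and sections: a circular section at z = -1 has radius between 1 and 2.
(d) Solving for integer coefficients yields p as stated.

2*x^4 + 4*x^2*y^2 + 2*y^4 - 2*x^2 - 2*y^2 + z^2 - 2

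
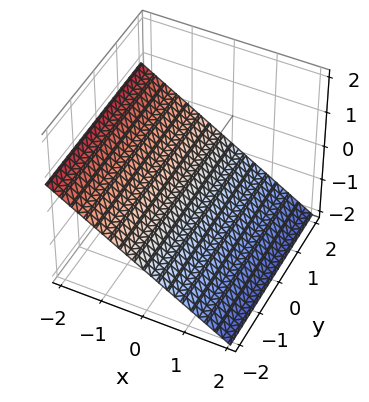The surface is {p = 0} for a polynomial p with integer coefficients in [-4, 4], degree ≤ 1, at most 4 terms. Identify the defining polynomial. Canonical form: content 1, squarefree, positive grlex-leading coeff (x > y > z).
2*x + 3*z + 2

(a) Degree: every cross-section is a straight line — this is a plane, so deg p = 1.
(b) Observable constraints: it meets the x-axis at x = -1 (among the integer gridlines); no y-intercept at any integer in the box.
(c) Fitting integer coefficients to these (and the overall shape) gives p.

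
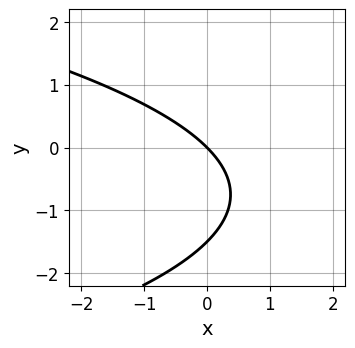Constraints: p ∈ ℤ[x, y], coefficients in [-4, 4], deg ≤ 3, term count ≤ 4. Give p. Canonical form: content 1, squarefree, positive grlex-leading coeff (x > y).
1. Degree: the shape is more complex than any degree-1 curve, so deg p = 2.
2. Observable constraints: one x-axis crossing is at x = 0; one y-axis crossing is at y = 0.
3. These observations pin down the coefficients.

2*y^2 + 3*x + 3*y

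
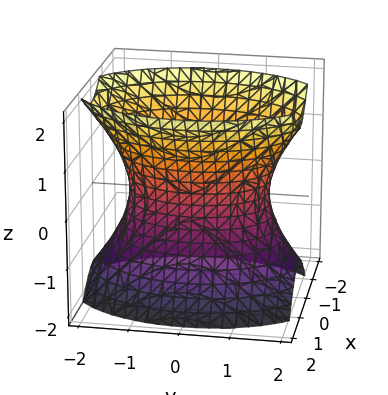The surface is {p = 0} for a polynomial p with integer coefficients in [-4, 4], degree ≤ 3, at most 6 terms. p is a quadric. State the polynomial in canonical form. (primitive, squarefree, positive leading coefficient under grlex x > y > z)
The degree is 2 — one connected sheet with a waist; a quadric.
Symmetries: the x ↦ −x reflection is a symmetry, so x appears only in even powers; the z ↦ −z reflection is a symmetry, so z appears only in even powers; mirror symmetry y ↦ −y ⇒ only even powers of y.
Reading off the gridlines: among the integer gridlines, it crosses the x-axis at x ∈ {-1, 1}; no z-intercept at any integer in the box.
Putting this together gives p.

2*x^2 + y^2 - z^2 - 2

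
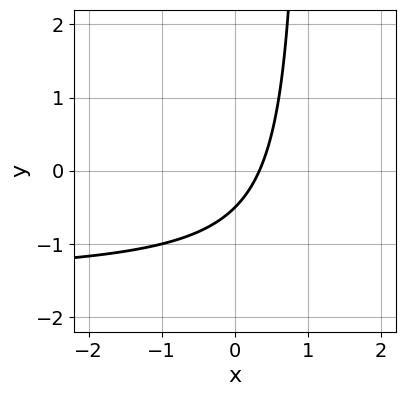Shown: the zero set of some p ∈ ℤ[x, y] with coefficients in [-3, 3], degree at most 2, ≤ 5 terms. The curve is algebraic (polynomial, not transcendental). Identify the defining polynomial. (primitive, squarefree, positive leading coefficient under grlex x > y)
(a) The degree is 2 — the shape is more complex than any degree-1 curve.
(b) Solving for integer coefficients yields p as stated.

2*x*y + 3*x - 2*y - 1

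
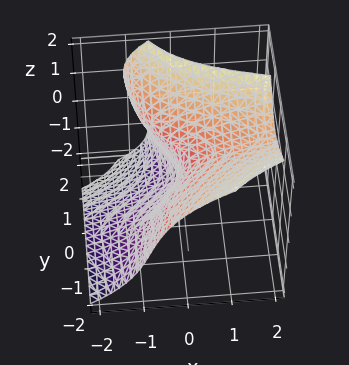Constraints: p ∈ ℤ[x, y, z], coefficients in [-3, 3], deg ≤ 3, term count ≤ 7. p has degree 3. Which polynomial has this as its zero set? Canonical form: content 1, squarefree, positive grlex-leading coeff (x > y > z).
The degree is 3 — the shape is more complex than any degree-2 surface.
From the axis intercepts and sections: it meets the y-axis at y = 0 (among the integer gridlines); one z-axis crossing is at z = 0; it meets the x-axis at x = 0 (among the integer gridlines).
Together with the visible shape, these determine p as stated.

3*x*y^2 - 2*z^3 + 3*y^2 + 3*y*z + 3*x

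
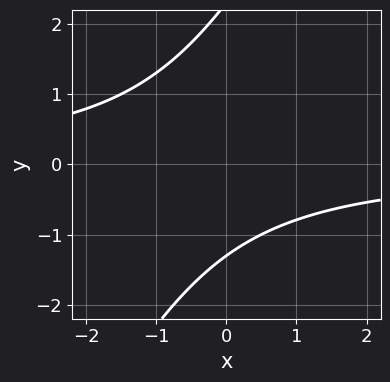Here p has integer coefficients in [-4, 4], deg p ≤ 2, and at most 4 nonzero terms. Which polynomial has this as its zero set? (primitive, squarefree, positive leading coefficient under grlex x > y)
Degree: a generic line meets the curve in up to 2 points, so deg p = 2.
From the axis intercepts and sections: no x-intercept at any integer in the box.
Together with the visible shape, these determine p as stated.

2*x*y - y^2 + y + 3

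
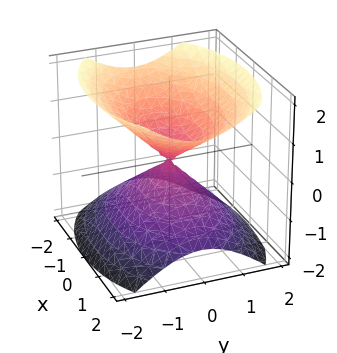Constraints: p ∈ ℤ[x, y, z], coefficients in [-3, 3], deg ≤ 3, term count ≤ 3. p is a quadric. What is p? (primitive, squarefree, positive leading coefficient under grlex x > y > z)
x^2 + 2*y^2 - 2*z^2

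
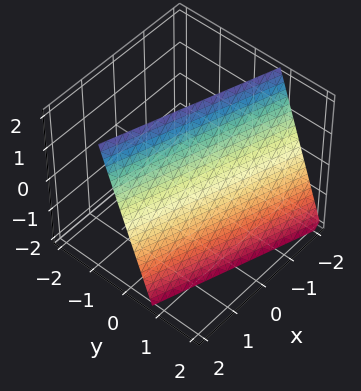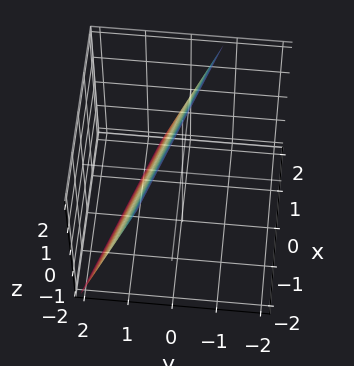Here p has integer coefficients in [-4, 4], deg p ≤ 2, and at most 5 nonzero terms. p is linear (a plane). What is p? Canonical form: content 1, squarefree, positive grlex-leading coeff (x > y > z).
1. The degree is 1 — the surface is flat (a plane).
2. Observable constraints: it crosses the z-axis at the gridline z = 2; one x-axis crossing is at x = 2.
3. Matching integer coefficients to the picture gives p.

x + 3*y + z - 2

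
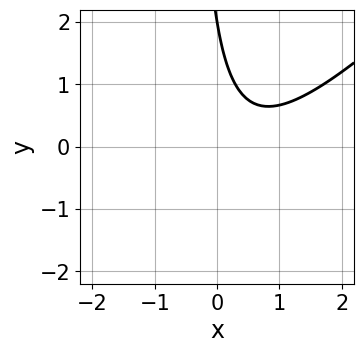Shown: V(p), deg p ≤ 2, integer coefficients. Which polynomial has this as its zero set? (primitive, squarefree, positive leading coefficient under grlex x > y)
The degree is 2 — no degree-1 curve has this shape.
From the visible intercepts: one y-axis crossing is at y = 2; the curve avoids every integer x-axis point in the box.
Fitting integer coefficients to these (and the overall shape) gives p.

2*x^2 - 2*x*y - 2*x - y + 2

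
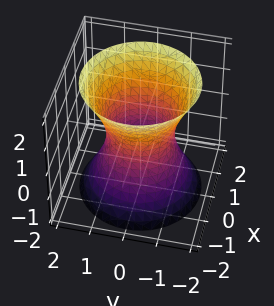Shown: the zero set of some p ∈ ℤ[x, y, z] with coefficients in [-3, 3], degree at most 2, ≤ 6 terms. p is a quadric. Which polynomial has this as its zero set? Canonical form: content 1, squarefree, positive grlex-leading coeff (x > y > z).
Degree: one connected sheet with a waist; a quadric, so deg p = 2.
Symmetries: every cross-section ⟂ z is a circle, so x, y appear only via x² + y²; mirror symmetry z ↦ −z ⇒ only even powers of z.
From the axis intercepts and sections: the y-axis gridline crossings are at y ∈ {-1, 1}; the surface avoids every integer z-axis point in the box; the x-axis gridline crossings are at x ∈ {-1, 1}; a circular section at z = -2 has radius between 1 and 2.
Matching integer coefficients to the picture gives p.

2*x^2 + 2*y^2 - z^2 - 2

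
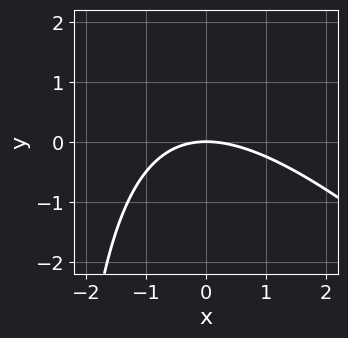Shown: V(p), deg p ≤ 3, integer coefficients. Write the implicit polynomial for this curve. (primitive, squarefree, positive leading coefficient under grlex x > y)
The degree is 2 — the shape is more complex than any degree-1 curve.
Reading off the gridlines: it meets the y-axis at y = 0 (among the integer gridlines); it crosses the x-axis at the gridline x = 0.
Solving for integer coefficients yields p as stated.

x^2 + x*y + 3*y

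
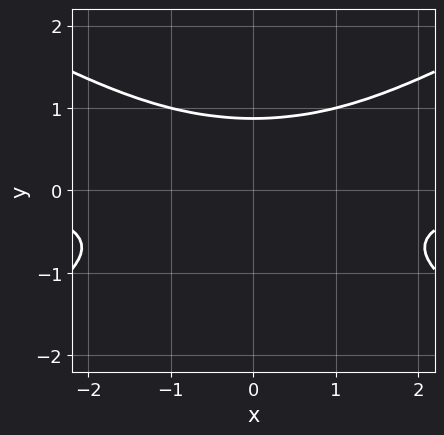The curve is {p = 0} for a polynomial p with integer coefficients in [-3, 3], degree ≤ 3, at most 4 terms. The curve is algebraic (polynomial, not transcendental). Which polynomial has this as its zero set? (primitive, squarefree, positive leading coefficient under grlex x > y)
x^2*y - 3*y^3 + 2

First, deg p = 3.
Next, symmetries: the x ↦ −x reflection is a symmetry, so x appears only in even powers.
Next, checking where it meets the axes: no x-intercept at any integer in the box.
Finally, the integer polynomial consistent with all of this is the stated p.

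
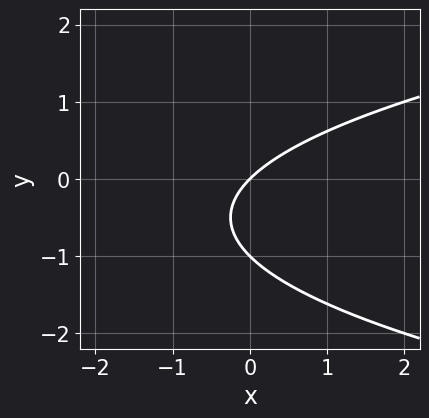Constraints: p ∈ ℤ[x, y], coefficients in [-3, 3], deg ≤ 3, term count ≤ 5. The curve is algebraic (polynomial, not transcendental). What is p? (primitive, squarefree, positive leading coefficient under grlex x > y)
y^2 - x + y

1. Degree: a generic line meets the curve in up to 2 points, so deg p = 2.
2. From the axis intercepts and sections: it crosses the x-axis at the gridline x = 0; the y-axis gridline crossings are at y ∈ {-1, 0}.
3. These observations pin down the coefficients.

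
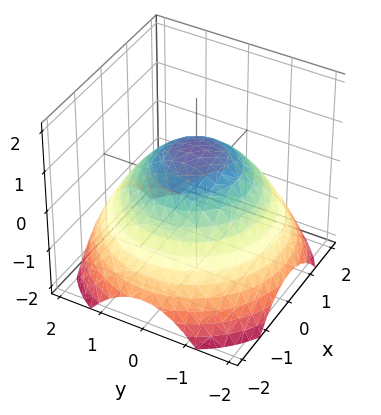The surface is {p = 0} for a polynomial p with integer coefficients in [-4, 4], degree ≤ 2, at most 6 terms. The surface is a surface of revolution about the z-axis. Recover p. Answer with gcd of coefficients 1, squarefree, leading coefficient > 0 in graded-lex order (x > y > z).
The degree is 2 — the shape is more complex than any degree-1 surface.
Symmetries: every cross-section ⟂ z is a circle, so x, y appear only via x² + y².
Against the integer gridlines: it crosses the z-axis at the gridline z = 1; a circular section at z = 0 has radius between 1 and 2.
Putting this together gives p.

x^2 + y^2 + 2*z - 2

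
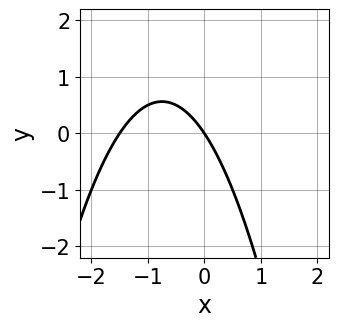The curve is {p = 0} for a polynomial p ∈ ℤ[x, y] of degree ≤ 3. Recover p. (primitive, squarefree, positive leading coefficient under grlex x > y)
First, degree: the shape is more complex than any degree-1 curve, so deg p = 2.
Then, against the integer gridlines: it crosses the x-axis at the gridline x = 0; one y-axis crossing is at y = 0.
Finally, the integer polynomial consistent with all of this is the stated p.

2*x^2 + 3*x + 2*y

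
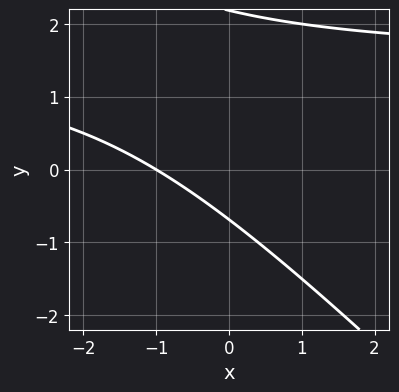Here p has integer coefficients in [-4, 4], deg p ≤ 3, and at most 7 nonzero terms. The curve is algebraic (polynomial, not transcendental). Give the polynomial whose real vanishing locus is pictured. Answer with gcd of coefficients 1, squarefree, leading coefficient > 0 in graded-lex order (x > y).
deg p = 2.
Reading off the gridlines: it meets the x-axis at x = -1 (among the integer gridlines).
Putting this together gives p.

2*x*y + 2*y^2 - 3*x - 3*y - 3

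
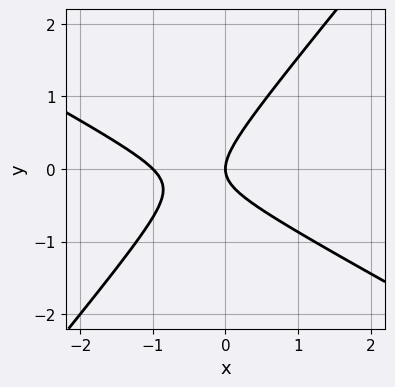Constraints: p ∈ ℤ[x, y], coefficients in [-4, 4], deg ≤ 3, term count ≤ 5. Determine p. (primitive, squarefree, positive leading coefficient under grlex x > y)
2*x^2 + 2*x*y - 3*y^2 + 2*x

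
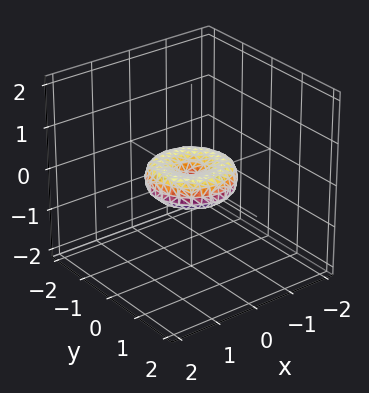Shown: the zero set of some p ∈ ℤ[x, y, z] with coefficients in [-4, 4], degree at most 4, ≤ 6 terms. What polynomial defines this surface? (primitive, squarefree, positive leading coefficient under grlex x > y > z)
x^4 + 2*x^2*y^2 + y^4 - x^2 - y^2 + 2*z^2

(a) deg p = 4. The shape is more complex than any degree-3 surface.
(b) Symmetries: rotational symmetry about the z-axis ⇒ p depends on x, y only through x² + y².
(c) Observable constraints: among the integer gridlines, it crosses the x-axis at x ∈ {-1, 0, 1}; one z-axis crossing is at z = 0; among the integer gridlines, it crosses the y-axis at y ∈ {-1, 0, 1}; a circular section at z = 0 has radius exactly 1.
(d) These observations pin down the coefficients.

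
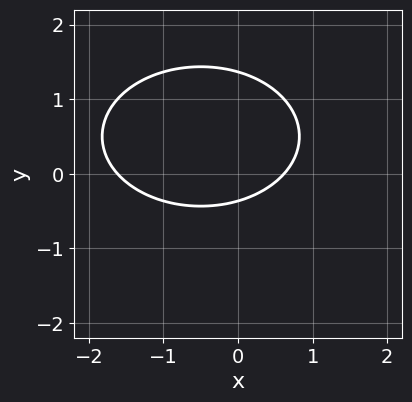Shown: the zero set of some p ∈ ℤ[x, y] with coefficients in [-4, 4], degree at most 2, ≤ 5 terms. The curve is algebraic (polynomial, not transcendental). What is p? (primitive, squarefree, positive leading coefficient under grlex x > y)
1. Degree: a generic line meets the curve in up to 2 points, so deg p = 2.
2. The integer polynomial consistent with all of this is the stated p.

x^2 + 2*y^2 + x - 2*y - 1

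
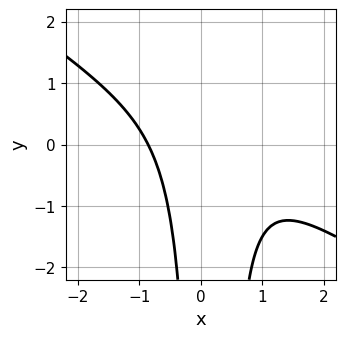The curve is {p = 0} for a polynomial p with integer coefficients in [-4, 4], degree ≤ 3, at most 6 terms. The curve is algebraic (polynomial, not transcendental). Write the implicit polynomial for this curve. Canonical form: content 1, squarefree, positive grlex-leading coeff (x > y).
(a) deg p = 3.
(b) From the visible intercepts: it misses every integer gridline on the y-axis.
(c) Putting this together gives p.

2*x^3 + 3*x^2*y - x^2 - x*y + 2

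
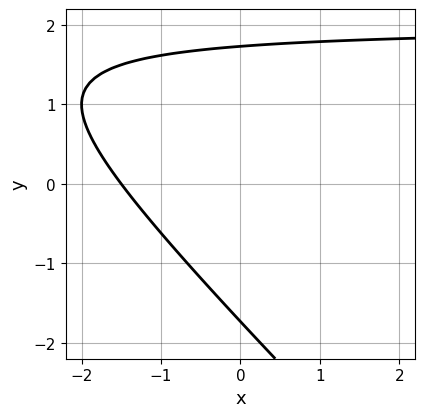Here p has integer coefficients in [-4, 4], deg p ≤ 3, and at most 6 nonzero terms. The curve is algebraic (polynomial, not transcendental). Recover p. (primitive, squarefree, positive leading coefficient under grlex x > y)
x*y + y^2 - 2*x - 3

First, degree: the shape is more complex than any degree-1 curve, so deg p = 2.
Finally, putting this together gives p.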